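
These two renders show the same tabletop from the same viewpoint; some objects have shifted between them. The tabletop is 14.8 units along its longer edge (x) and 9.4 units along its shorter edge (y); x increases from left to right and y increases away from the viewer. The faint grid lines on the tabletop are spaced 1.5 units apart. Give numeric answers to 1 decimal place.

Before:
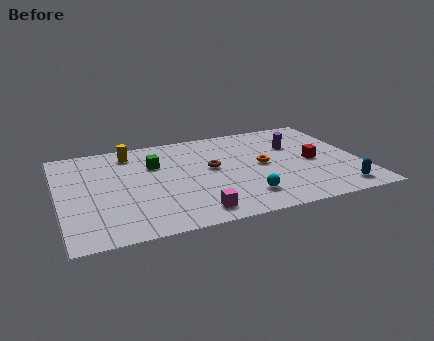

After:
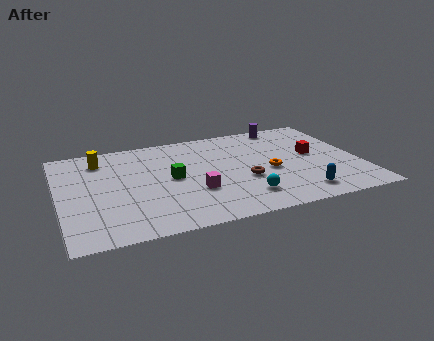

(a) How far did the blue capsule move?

1.9

The blue capsule moved from about (13.4, 1.3) to (11.5, 1.5), a distance of √(1.9² + 0.2²) ≈ 1.9.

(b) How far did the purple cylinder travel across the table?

2.2

From (11.8, 6.3) to (11.6, 8.5), the purple cylinder covered √(0.2² + 2.2²) ≈ 2.2 units.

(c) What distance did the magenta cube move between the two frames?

1.9

The magenta cube moved from about (6.3, 1.3) to (6.5, 3.2), a distance of √(0.2² + 1.9²) ≈ 1.9.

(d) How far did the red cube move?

0.7

The red cube was near (12.5, 4.4) before and (12.6, 5.1) after, so it travelled √(0.1² + 0.7²) ≈ 0.7 units.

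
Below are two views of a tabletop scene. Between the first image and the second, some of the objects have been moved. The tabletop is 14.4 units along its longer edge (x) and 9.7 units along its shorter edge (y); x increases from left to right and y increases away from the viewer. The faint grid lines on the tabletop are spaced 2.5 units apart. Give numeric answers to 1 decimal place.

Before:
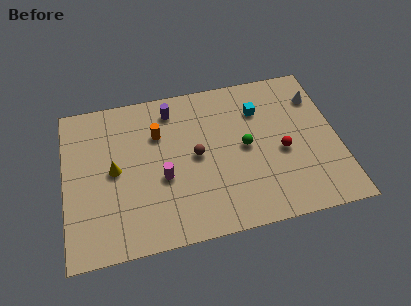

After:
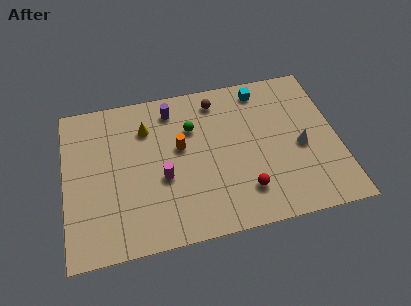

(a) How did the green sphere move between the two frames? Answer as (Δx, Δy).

(-2.7, 1.8)

From the two frames, the green sphere sits at roughly (9.5, 4.9) before and (6.8, 6.7) after.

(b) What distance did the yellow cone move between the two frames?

2.9

From (2.6, 4.9) to (4.4, 7.2), the yellow cone covered √(1.8² + 2.3²) ≈ 2.9 units.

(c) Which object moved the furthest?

the brown sphere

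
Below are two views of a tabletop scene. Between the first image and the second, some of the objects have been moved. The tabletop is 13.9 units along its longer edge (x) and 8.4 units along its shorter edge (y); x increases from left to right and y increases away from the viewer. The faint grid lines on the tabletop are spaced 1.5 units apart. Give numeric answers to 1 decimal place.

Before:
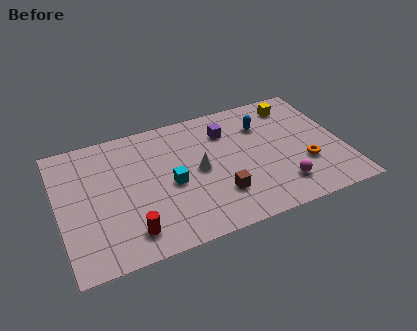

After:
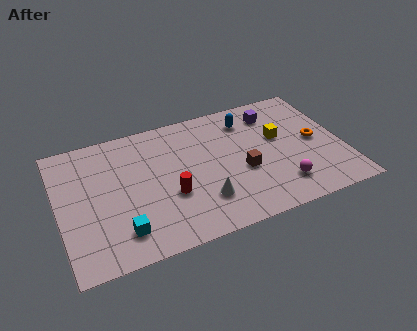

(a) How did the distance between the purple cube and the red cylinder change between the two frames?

-0.5

Before: roughly 7.1 units apart; after: 6.6. That's 0.5 units closer together.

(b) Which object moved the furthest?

the cyan cube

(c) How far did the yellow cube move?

2.2

The yellow cube was near (11.9, 7.0) before and (10.9, 5.0) after, so it travelled √(1.0² + 2.0²) ≈ 2.2 units.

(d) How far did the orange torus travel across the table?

1.6

From (11.9, 2.8) to (12.6, 4.2), the orange torus covered √(0.7² + 1.4²) ≈ 1.6 units.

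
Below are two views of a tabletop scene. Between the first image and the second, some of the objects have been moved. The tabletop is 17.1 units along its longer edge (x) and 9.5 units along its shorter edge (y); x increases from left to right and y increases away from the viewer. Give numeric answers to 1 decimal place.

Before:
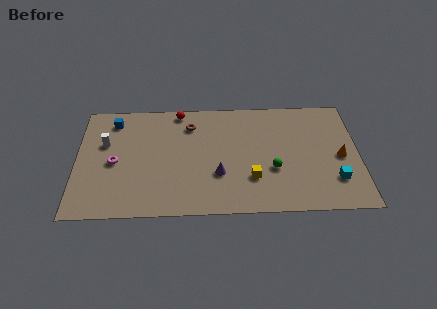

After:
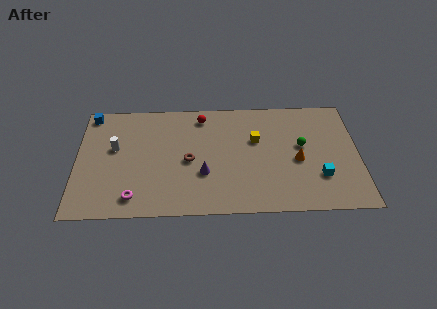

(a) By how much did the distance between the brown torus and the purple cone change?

-3.1

The distance was about 4.5 in the first image and 1.4 in the second, so they moved 3.1 units closer together.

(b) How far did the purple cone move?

0.9

The purple cone moved from about (8.6, 3.2) to (7.7, 3.3), a distance of √(0.9² + 0.1²) ≈ 0.9.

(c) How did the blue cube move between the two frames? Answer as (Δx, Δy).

(-1.4, 0.6)

From the two frames, the blue cube sits at roughly (2.2, 7.9) before and (0.8, 8.5) after.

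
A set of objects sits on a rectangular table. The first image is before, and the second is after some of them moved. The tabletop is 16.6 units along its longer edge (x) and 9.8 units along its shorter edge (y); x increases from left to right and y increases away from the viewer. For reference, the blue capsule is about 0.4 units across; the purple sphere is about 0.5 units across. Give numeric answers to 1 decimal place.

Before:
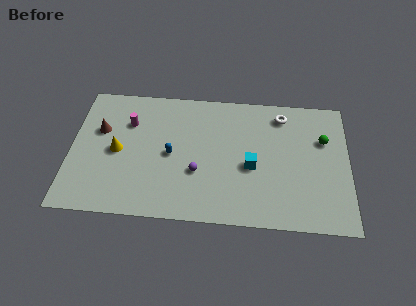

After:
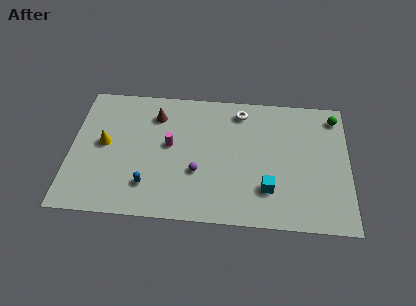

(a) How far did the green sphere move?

1.9

The green sphere was near (15.1, 6.5) before and (15.8, 8.3) after, so it travelled √(0.7² + 1.8²) ≈ 1.9 units.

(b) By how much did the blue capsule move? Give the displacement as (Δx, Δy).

(-1.3, -2.4)

The blue capsule started near (6.0, 4.7) and ended near (4.7, 2.3).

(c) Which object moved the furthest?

the brown cone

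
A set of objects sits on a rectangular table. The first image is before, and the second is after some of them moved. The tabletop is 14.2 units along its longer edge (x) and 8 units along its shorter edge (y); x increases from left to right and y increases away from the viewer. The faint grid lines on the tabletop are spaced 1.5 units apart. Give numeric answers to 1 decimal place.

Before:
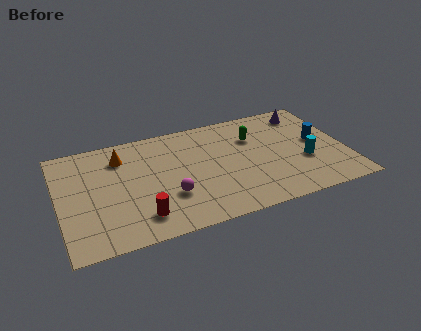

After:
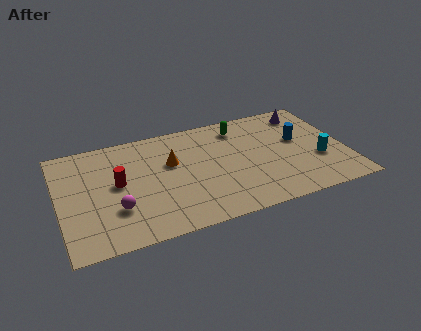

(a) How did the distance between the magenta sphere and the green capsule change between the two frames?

+2.3

The distance was about 5.4 in the first image and 7.7 in the second, so they moved 2.3 units further apart.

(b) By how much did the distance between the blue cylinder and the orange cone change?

-3.5

They were about 9.9 units apart before and 6.4 after — 3.5 units closer together.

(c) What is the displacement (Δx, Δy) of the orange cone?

(2.4, -1.2)

The orange cone started near (3.2, 6.2) and ended near (5.6, 5.0).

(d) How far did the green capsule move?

1.2

The green capsule was near (9.8, 5.6) before and (9.2, 6.6) after, so it travelled √(0.6² + 1.0²) ≈ 1.2 units.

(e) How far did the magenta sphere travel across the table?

2.6

From (5.3, 2.6) to (2.7, 2.5), the magenta sphere covered √(2.6² + 0.1²) ≈ 2.6 units.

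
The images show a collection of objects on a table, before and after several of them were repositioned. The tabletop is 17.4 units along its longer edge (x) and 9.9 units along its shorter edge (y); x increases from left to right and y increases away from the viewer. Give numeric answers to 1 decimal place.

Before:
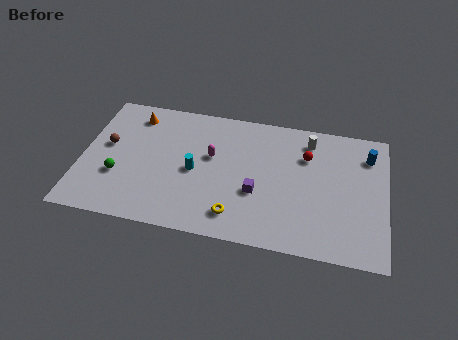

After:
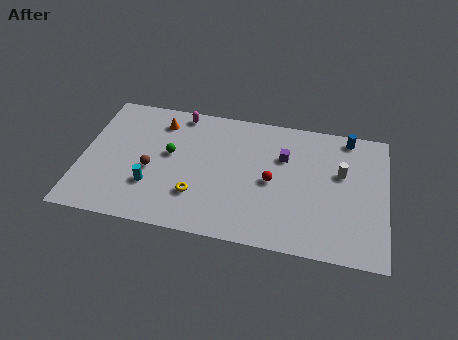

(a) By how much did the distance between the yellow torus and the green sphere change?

-3.7

The distance was about 7.0 in the first image and 3.3 in the second, so they moved 3.7 units closer together.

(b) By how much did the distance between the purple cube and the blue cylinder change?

-3.2

They were about 7.4 units apart before and 4.2 after — 3.2 units closer together.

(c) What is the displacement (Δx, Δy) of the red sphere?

(-1.9, -2.3)

The red sphere was at about (12.8, 7.0) and moved to about (10.9, 4.7).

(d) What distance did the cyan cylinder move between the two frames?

2.9

From (6.5, 4.6) to (4.1, 3.0), the cyan cylinder covered √(2.4² + 1.6²) ≈ 2.9 units.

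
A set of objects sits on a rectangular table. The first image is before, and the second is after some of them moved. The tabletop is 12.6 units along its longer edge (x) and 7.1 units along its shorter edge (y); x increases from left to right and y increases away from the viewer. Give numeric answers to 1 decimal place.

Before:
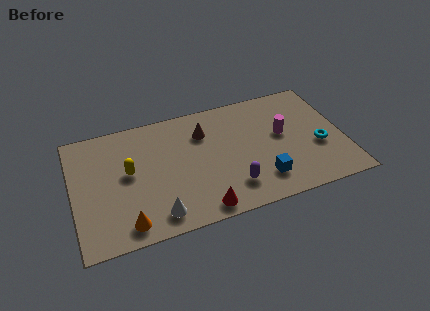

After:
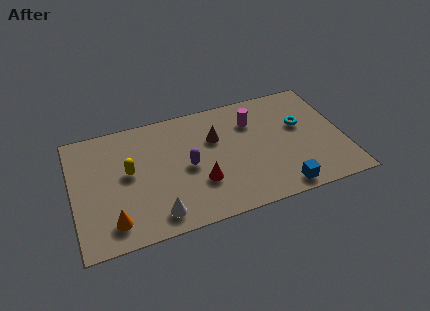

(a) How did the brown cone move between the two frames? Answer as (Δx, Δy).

(0.5, -0.5)

The brown cone was at about (6.2, 5.2) and moved to about (6.7, 4.7).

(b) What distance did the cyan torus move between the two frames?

1.7

The cyan torus moved from about (11.4, 2.8) to (10.7, 4.3), a distance of √(0.7² + 1.5²) ≈ 1.7.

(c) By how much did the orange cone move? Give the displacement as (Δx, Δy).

(-0.6, 0.3)

From the two frames, the orange cone sits at roughly (2.3, 1.0) before and (1.7, 1.3) after.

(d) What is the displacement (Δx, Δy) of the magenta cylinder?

(-1.3, 1.2)

The magenta cylinder was at about (9.8, 4.0) and moved to about (8.5, 5.2).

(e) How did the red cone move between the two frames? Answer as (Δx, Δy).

(0.1, 1.5)

From the two frames, the red cone sits at roughly (5.7, 0.8) before and (5.8, 2.3) after.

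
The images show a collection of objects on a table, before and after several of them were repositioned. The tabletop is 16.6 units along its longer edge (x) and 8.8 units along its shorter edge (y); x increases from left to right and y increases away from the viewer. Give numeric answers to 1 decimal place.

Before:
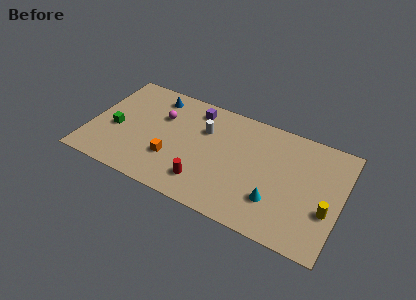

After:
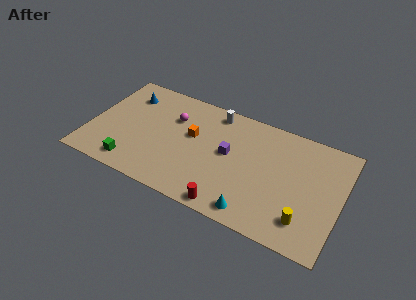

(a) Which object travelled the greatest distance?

the purple cube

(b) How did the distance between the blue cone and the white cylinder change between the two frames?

+2.1

The distance was about 3.8 in the first image and 5.9 in the second, so they moved 2.1 units further apart.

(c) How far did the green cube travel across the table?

2.8

The green cube moved from about (1.7, 3.7) to (3.2, 1.3), a distance of √(1.5² + 2.4²) ≈ 2.8.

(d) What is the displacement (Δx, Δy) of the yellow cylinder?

(-1.3, -1.3)

The yellow cylinder was at about (15.8, 3.2) and moved to about (14.5, 1.9).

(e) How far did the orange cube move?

2.6

From (5.6, 2.8) to (6.7, 5.2), the orange cube covered √(1.1² + 2.4²) ≈ 2.6 units.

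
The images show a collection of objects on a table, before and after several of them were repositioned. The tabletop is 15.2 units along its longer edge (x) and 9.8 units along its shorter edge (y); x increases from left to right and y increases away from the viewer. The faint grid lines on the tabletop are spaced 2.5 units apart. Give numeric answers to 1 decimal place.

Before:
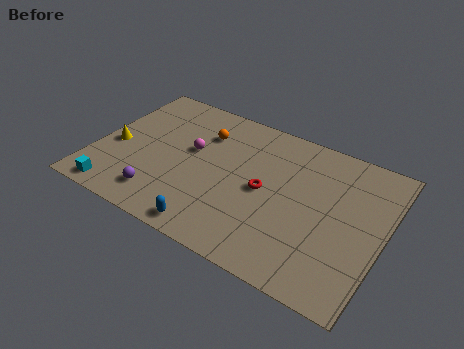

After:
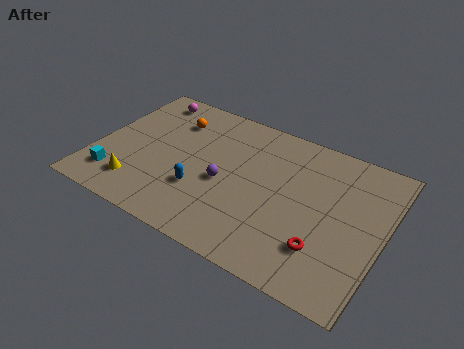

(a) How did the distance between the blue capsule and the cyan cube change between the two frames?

-0.6

The distance was about 5.2 in the first image and 4.6 in the second, so they moved 0.6 units closer together.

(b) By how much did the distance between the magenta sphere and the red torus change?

+7.8

Before: roughly 4.2 units apart; after: 12.0. That's 7.8 units further apart.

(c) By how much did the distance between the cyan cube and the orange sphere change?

-1.4

They were about 7.2 units apart before and 5.8 after — 1.4 units closer together.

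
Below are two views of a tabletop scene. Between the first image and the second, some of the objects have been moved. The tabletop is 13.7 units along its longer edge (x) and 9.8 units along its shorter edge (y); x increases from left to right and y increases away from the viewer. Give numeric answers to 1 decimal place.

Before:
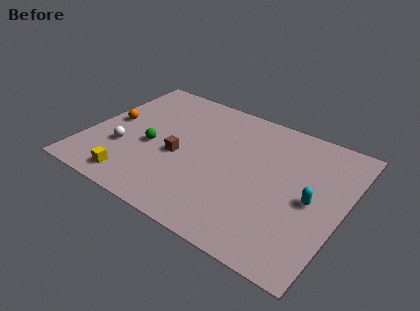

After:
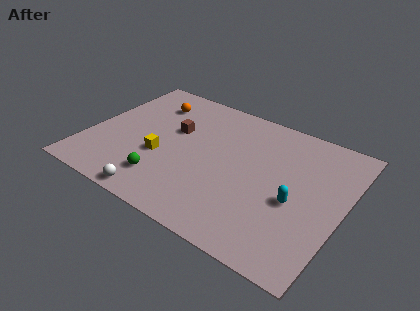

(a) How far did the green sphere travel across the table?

2.4

The green sphere moved from about (3.5, 4.2) to (4.6, 2.1), a distance of √(1.1² + 2.1²) ≈ 2.4.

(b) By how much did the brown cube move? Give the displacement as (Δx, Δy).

(-0.6, 1.8)

The brown cube started near (5.0, 4.2) and ended near (4.4, 6.0).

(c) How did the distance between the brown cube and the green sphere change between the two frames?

+2.4

Before: roughly 1.5 units apart; after: 3.9. That's 2.4 units further apart.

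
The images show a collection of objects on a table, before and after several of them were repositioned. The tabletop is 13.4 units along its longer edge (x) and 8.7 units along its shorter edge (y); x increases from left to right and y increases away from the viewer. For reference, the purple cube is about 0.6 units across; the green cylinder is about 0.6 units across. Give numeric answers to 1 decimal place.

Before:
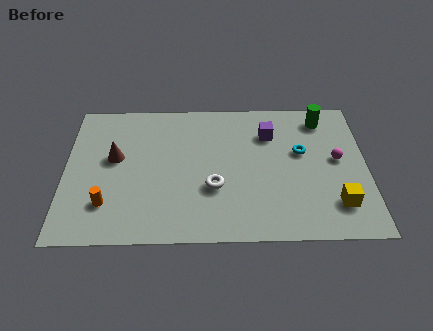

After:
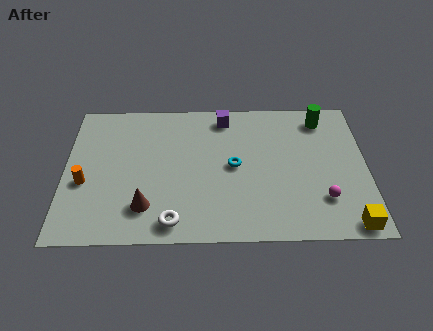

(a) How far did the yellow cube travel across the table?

1.3

From (12.0, 2.0) to (12.5, 0.8), the yellow cube covered √(0.5² + 1.2²) ≈ 1.3 units.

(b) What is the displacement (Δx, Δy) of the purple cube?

(-2.0, 1.1)

From the two frames, the purple cube sits at roughly (9.1, 6.4) before and (7.1, 7.5) after.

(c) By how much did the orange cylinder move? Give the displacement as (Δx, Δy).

(-1.0, 1.3)

The orange cylinder was at about (1.9, 2.2) and moved to about (0.9, 3.5).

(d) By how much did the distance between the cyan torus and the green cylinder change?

+2.6

They were about 2.3 units apart before and 4.9 after — 2.6 units further apart.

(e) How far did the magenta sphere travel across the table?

2.5

The magenta sphere was near (12.1, 4.7) before and (11.4, 2.3) after, so it travelled √(0.7² + 2.4²) ≈ 2.5 units.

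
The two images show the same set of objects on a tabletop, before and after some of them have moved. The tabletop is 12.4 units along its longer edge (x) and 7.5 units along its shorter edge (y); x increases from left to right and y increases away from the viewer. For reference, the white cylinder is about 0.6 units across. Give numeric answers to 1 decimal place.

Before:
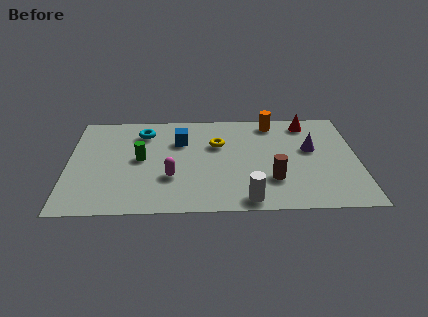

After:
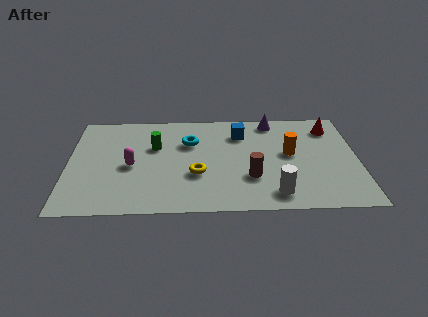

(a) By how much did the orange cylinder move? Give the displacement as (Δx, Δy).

(0.7, -2.4)

The orange cylinder was at about (8.8, 6.5) and moved to about (9.5, 4.1).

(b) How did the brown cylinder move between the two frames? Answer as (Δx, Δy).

(-0.9, 0.2)

The brown cylinder was at about (8.7, 2.2) and moved to about (7.8, 2.4).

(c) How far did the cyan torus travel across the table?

2.2

The cyan torus moved from about (3.2, 5.9) to (5.2, 5.1), a distance of √(2.0² + 0.8²) ≈ 2.2.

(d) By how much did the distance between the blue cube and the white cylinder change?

-0.5

The distance was about 5.2 in the first image and 4.7 in the second, so they moved 0.5 units closer together.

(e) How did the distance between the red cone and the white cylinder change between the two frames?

-0.8

They were about 6.2 units apart before and 5.4 after — 0.8 units closer together.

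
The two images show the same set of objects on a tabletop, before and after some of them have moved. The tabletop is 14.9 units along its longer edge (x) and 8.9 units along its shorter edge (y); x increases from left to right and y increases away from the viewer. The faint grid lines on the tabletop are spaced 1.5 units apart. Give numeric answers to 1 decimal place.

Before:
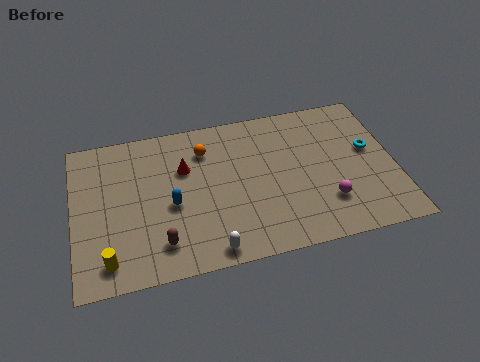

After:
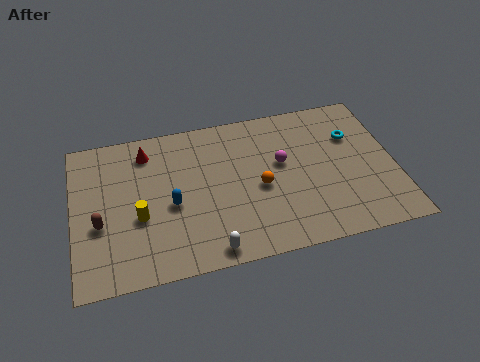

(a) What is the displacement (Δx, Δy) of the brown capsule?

(-2.7, 1.7)

The brown capsule started near (3.9, 1.8) and ended near (1.2, 3.5).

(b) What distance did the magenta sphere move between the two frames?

3.4

The magenta sphere was near (11.6, 2.4) before and (9.7, 5.2) after, so it travelled √(1.9² + 2.8²) ≈ 3.4 units.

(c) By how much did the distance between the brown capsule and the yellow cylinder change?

-0.6

Before: roughly 2.4 units apart; after: 1.8. That's 0.6 units closer together.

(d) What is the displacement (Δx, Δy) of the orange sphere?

(2.4, -2.8)

The orange sphere started near (6.2, 6.8) and ended near (8.6, 4.0).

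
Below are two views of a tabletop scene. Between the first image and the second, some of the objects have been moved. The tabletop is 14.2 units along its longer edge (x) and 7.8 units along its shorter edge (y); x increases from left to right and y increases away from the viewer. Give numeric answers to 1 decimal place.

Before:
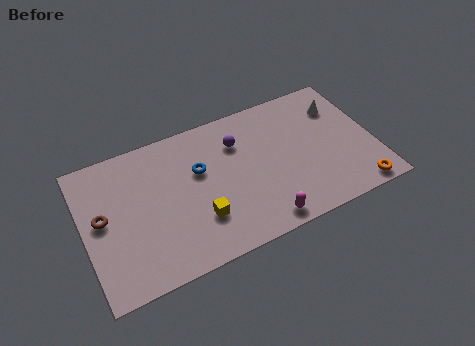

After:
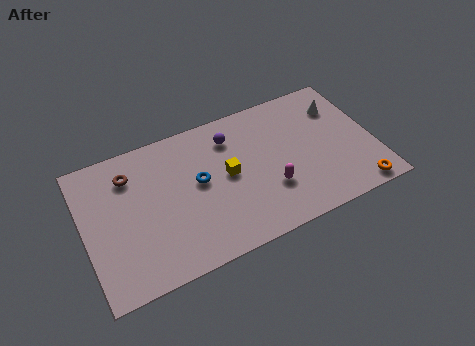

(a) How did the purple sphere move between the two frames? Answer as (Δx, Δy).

(-0.3, 0.4)

The purple sphere was at about (7.7, 5.7) and moved to about (7.4, 6.1).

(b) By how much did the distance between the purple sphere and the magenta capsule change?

-0.9

They were about 4.8 units apart before and 3.9 after — 0.9 units closer together.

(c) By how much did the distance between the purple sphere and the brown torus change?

-2.0

Before: roughly 7.0 units apart; after: 5.0. That's 2.0 units closer together.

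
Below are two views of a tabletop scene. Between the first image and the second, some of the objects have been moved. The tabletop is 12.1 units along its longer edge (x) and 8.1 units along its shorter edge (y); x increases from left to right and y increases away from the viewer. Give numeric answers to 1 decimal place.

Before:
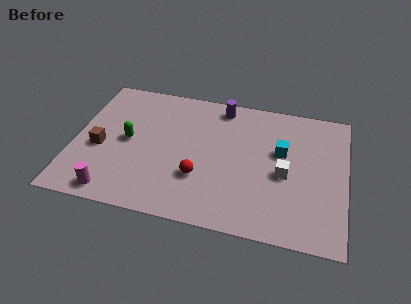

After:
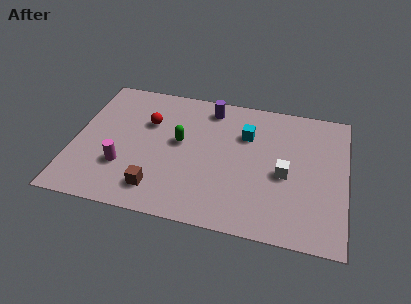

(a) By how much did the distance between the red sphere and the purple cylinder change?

-1.5

Before: roughly 4.6 units apart; after: 3.1. That's 1.5 units closer together.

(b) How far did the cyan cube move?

1.7

From (9.2, 4.9) to (7.6, 5.6), the cyan cube covered √(1.6² + 0.7²) ≈ 1.7 units.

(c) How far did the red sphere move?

3.8

The red sphere moved from about (5.7, 2.6) to (3.2, 5.4), a distance of √(2.5² + 2.8²) ≈ 3.8.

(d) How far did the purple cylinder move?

0.5

The purple cylinder moved from about (6.4, 7.1) to (5.9, 6.9), a distance of √(0.5² + 0.2²) ≈ 0.5.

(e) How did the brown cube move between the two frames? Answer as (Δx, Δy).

(2.7, -1.9)

The brown cube was at about (1.2, 3.4) and moved to about (3.9, 1.5).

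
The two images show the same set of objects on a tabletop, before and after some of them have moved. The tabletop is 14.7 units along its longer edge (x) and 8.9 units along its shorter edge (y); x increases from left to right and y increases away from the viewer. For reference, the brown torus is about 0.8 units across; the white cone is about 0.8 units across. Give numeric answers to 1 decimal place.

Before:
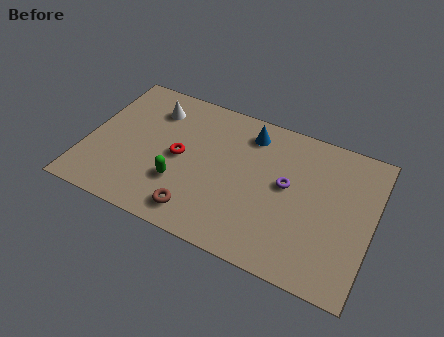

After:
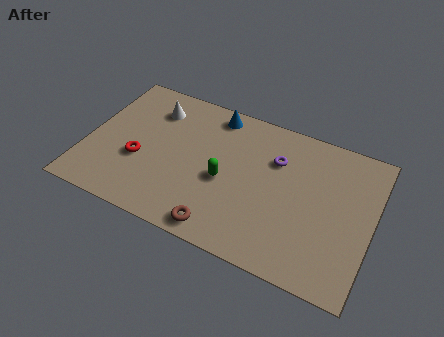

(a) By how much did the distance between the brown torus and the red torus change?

+1.9

They were about 3.3 units apart before and 5.2 after — 1.9 units further apart.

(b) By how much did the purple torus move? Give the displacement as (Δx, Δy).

(-0.7, 1.3)

The purple torus started near (10.3, 4.9) and ended near (9.6, 6.2).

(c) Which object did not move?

the white cone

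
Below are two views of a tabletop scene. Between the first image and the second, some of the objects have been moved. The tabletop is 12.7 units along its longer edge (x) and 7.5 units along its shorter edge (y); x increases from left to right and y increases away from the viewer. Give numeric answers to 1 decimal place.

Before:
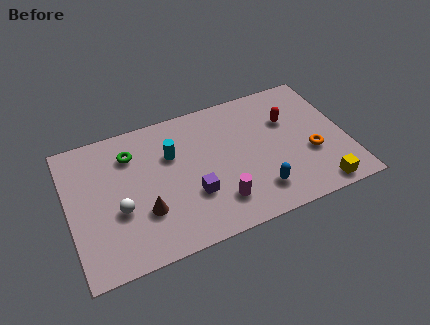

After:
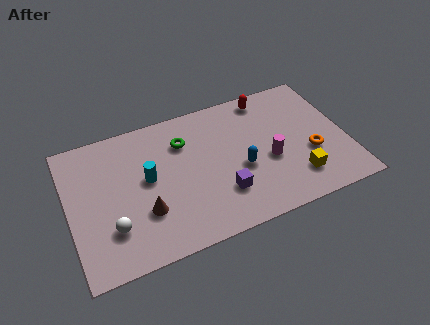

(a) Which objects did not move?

the orange torus and the brown cone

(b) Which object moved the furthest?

the magenta cylinder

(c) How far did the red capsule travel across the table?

1.8

The red capsule was near (10.2, 5.0) before and (9.4, 6.6) after, so it travelled √(0.8² + 1.6²) ≈ 1.8 units.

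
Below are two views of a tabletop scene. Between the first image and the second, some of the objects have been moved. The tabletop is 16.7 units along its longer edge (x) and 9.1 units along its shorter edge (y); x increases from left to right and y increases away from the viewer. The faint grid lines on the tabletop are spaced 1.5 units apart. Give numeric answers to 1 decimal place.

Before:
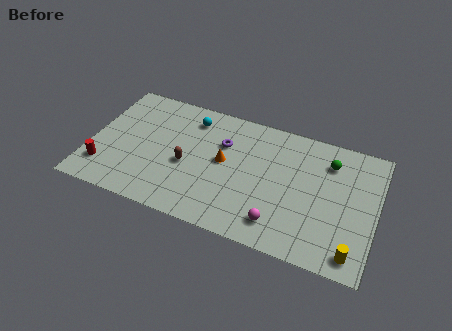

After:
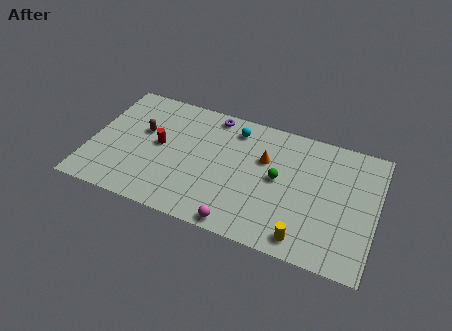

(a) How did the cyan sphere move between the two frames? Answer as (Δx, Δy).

(2.6, 0.1)

The cyan sphere started near (5.6, 7.4) and ended near (8.2, 7.5).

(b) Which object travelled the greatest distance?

the red cylinder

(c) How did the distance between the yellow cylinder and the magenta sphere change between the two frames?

-0.6

The distance was about 4.3 in the first image and 3.7 in the second, so they moved 0.6 units closer together.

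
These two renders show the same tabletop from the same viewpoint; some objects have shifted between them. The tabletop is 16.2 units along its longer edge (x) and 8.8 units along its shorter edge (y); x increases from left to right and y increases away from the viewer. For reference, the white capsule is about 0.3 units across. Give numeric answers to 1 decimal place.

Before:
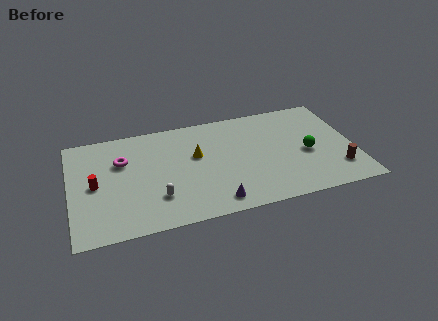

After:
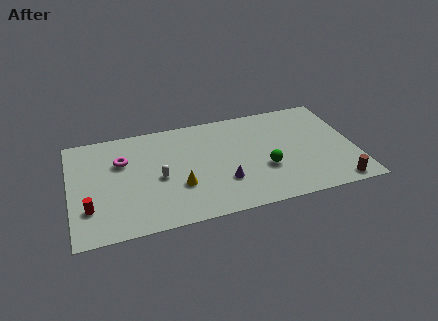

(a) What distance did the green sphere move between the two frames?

2.6

From (13.5, 3.9) to (11.0, 3.2), the green sphere covered √(2.5² + 0.7²) ≈ 2.6 units.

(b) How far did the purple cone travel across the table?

1.6

From (8.0, 1.2) to (8.6, 2.7), the purple cone covered √(0.6² + 1.5²) ≈ 1.6 units.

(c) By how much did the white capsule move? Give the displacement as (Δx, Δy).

(0.2, 1.6)

From the two frames, the white capsule sits at roughly (4.8, 2.4) before and (5.0, 4.0) after.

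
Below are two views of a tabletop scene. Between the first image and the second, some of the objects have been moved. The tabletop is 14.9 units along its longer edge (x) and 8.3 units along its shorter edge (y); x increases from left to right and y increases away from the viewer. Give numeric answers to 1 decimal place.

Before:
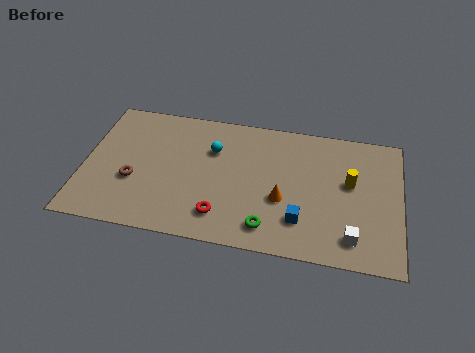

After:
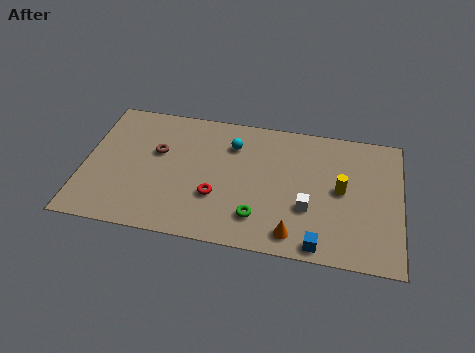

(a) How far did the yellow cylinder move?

0.6

The yellow cylinder moved from about (12.5, 4.8) to (12.1, 4.3), a distance of √(0.4² + 0.5²) ≈ 0.6.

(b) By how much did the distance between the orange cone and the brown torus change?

+0.7

Before: roughly 7.0 units apart; after: 7.7. That's 0.7 units further apart.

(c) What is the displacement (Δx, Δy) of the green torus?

(-0.5, 0.5)

From the two frames, the green torus sits at roughly (8.8, 1.4) before and (8.3, 1.9) after.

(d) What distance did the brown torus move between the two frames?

2.2

From (2.4, 3.1) to (3.4, 5.1), the brown torus covered √(1.0² + 2.0²) ≈ 2.2 units.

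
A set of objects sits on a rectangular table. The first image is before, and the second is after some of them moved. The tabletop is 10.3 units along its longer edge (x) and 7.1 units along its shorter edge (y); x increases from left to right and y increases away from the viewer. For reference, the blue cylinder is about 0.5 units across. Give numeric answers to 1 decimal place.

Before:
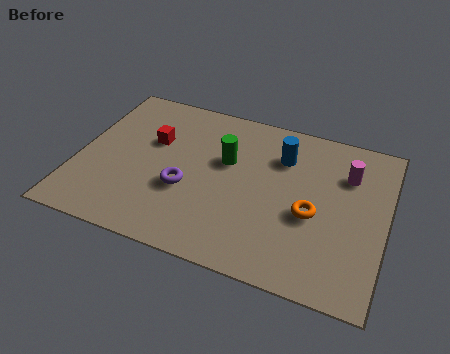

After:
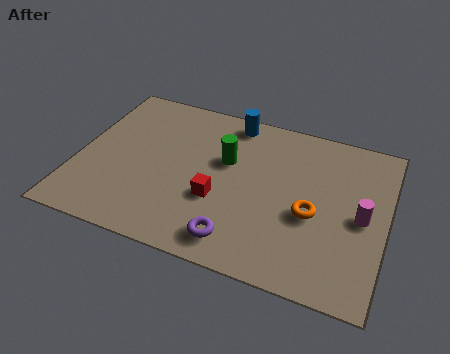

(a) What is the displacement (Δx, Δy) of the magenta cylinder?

(0.6, -1.7)

The magenta cylinder started near (8.9, 5.1) and ended near (9.5, 3.4).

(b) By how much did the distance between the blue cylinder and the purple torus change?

+1.3

Before: roughly 3.9 units apart; after: 5.2. That's 1.3 units further apart.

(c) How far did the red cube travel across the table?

3.1

From (2.4, 4.5) to (4.8, 2.6), the red cube covered √(2.4² + 1.9²) ≈ 3.1 units.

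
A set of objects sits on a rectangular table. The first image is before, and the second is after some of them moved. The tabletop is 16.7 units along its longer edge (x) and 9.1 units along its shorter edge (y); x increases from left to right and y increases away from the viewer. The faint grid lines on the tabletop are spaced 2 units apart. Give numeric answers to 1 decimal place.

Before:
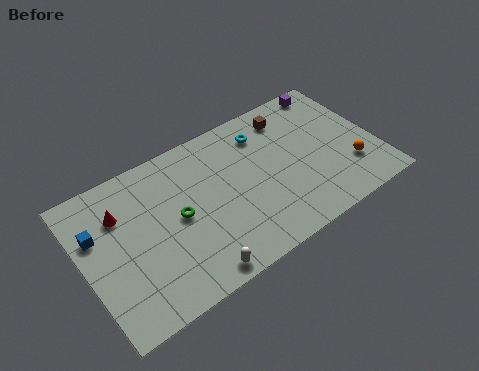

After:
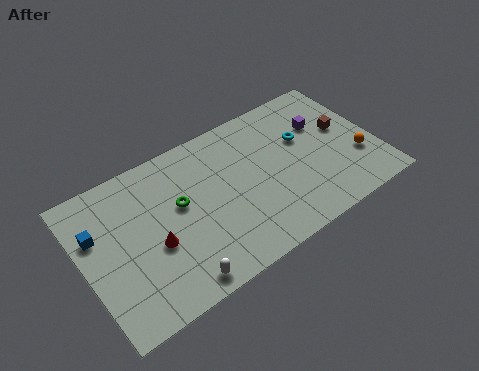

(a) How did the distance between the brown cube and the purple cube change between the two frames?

-1.4

They were about 2.8 units apart before and 1.4 after — 1.4 units closer together.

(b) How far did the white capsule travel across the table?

1.0

From (5.6, 0.9) to (4.6, 1.0), the white capsule covered √(1.0² + 0.1²) ≈ 1.0 units.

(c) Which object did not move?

the blue cube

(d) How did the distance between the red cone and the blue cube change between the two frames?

+2.2

The distance was about 1.5 in the first image and 3.7 in the second, so they moved 2.2 units further apart.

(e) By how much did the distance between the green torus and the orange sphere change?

+0.4

Before: roughly 9.9 units apart; after: 10.3. That's 0.4 units further apart.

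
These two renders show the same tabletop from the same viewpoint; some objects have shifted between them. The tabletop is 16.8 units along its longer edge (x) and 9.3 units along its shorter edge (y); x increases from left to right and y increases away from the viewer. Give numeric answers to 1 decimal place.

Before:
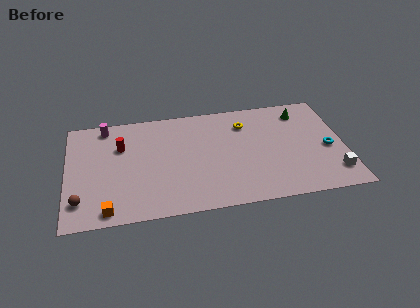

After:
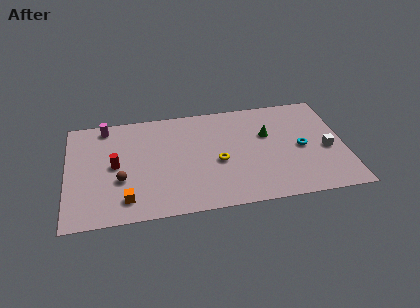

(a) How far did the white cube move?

2.1

From (16.0, 1.9) to (15.7, 4.0), the white cube covered √(0.3² + 2.1²) ≈ 2.1 units.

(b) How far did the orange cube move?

1.3

From (2.4, 1.0) to (3.5, 1.7), the orange cube covered √(1.1² + 0.7²) ≈ 1.3 units.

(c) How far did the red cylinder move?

1.6

From (3.3, 6.3) to (2.9, 4.7), the red cylinder covered √(0.4² + 1.6²) ≈ 1.6 units.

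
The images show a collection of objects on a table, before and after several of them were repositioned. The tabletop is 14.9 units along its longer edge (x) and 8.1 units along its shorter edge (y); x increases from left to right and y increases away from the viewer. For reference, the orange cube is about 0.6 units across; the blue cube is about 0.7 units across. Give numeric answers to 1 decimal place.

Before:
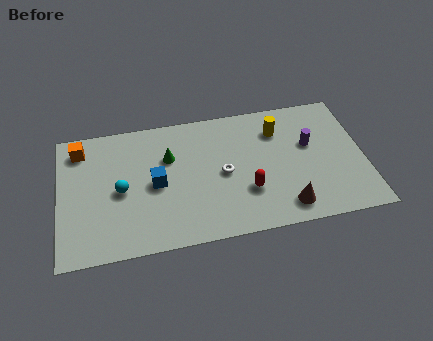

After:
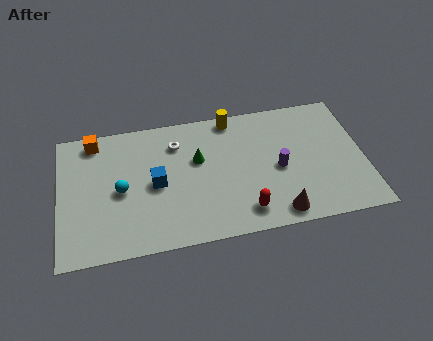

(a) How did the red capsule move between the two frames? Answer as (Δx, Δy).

(-0.2, -1.2)

The red capsule was at about (9.1, 2.6) and moved to about (8.9, 1.4).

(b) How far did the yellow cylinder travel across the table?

2.5

From (10.8, 6.1) to (8.6, 7.3), the yellow cylinder covered √(2.2² + 1.2²) ≈ 2.5 units.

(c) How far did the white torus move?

3.2

The white torus was near (8.0, 3.9) before and (5.8, 6.2) after, so it travelled √(2.2² + 2.3²) ≈ 3.2 units.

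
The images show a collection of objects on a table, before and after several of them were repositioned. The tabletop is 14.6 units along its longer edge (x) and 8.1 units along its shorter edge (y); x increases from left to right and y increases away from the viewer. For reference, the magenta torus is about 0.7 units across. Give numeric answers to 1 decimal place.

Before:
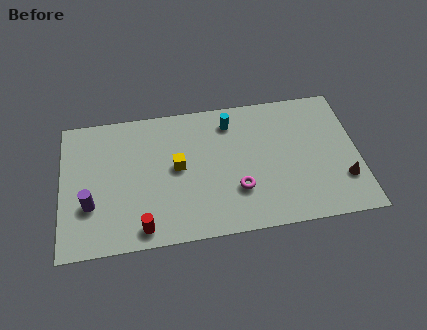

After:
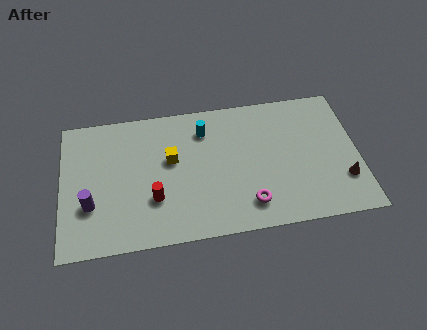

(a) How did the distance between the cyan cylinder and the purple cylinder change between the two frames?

-1.3

The distance was about 8.0 in the first image and 6.7 in the second, so they moved 1.3 units closer together.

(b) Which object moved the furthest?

the red cylinder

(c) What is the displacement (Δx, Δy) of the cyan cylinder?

(-1.3, -0.3)

The cyan cylinder started near (8.4, 6.6) and ended near (7.1, 6.3).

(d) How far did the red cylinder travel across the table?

1.7

From (3.9, 1.0) to (4.5, 2.6), the red cylinder covered √(0.6² + 1.6²) ≈ 1.7 units.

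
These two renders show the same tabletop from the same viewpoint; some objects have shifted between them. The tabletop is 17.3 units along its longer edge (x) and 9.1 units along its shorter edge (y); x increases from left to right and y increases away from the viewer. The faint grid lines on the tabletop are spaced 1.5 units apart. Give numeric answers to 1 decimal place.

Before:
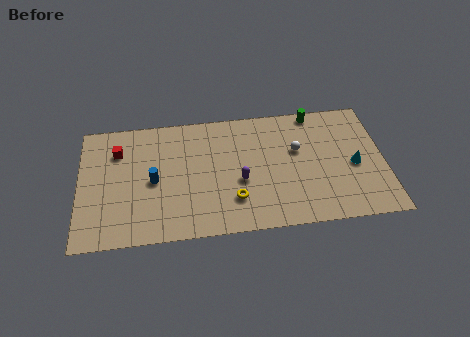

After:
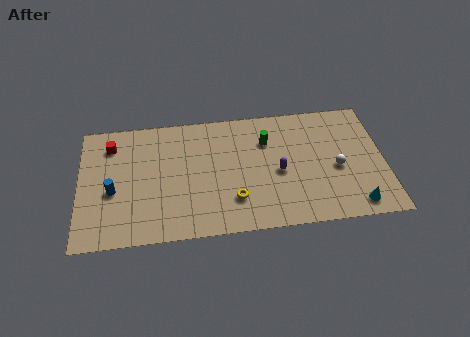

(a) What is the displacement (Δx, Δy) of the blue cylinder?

(-2.3, -0.5)

The blue cylinder started near (4.2, 4.3) and ended near (1.9, 3.8).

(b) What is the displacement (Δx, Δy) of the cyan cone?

(-0.1, -2.9)

The cyan cone was at about (15.6, 4.1) and moved to about (15.5, 1.2).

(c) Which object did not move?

the yellow torus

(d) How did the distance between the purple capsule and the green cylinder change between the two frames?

-3.9

The distance was about 6.4 in the first image and 2.5 in the second, so they moved 3.9 units closer together.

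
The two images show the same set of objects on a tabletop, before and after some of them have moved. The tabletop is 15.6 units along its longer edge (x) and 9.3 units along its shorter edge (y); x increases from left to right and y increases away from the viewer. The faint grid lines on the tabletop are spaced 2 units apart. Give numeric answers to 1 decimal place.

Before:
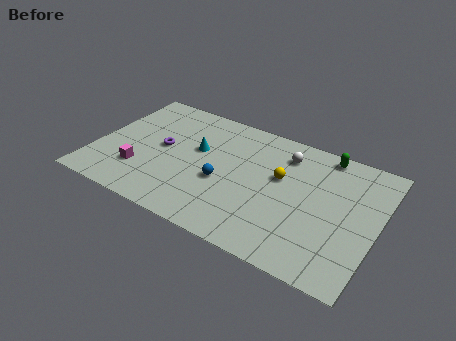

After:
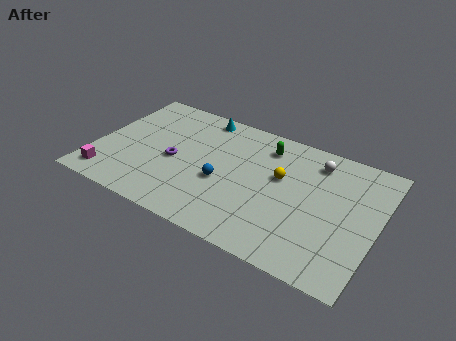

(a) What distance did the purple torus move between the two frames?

1.1

The purple torus moved from about (3.6, 4.9) to (4.4, 4.2), a distance of √(0.8² + 0.7²) ≈ 1.1.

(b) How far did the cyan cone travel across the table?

2.7

The cyan cone moved from about (5.5, 5.6) to (5.3, 8.3), a distance of √(0.2² + 2.7²) ≈ 2.7.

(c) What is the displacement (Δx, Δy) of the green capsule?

(-3.2, -0.9)

From the two frames, the green capsule sits at roughly (12.3, 8.4) before and (9.1, 7.5) after.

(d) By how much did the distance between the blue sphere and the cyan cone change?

+2.4

Before: roughly 2.5 units apart; after: 4.9. That's 2.4 units further apart.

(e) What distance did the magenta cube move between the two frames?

2.0

The magenta cube moved from about (2.7, 2.6) to (1.1, 1.4), a distance of √(1.6² + 1.2²) ≈ 2.0.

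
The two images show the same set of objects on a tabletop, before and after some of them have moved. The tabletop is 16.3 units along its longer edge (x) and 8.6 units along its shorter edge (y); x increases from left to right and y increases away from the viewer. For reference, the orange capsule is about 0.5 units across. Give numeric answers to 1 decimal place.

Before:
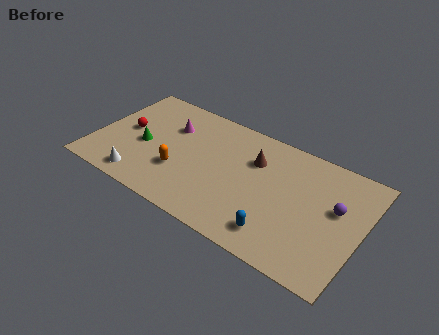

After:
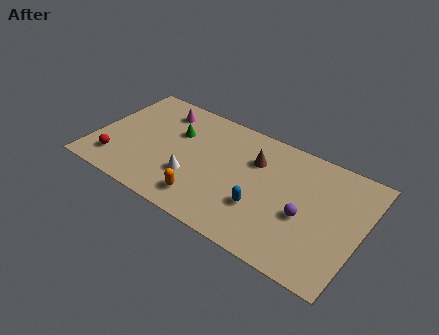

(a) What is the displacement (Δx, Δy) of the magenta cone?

(-0.8, 1.0)

From the two frames, the magenta cone sits at roughly (4.3, 6.0) before and (3.5, 7.0) after.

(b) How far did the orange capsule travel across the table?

2.2

The orange capsule moved from about (5.4, 2.9) to (7.2, 1.6), a distance of √(1.8² + 1.3²) ≈ 2.2.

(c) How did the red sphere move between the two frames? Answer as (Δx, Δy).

(-0.2, -2.7)

The red sphere started near (1.8, 4.5) and ended near (1.6, 1.8).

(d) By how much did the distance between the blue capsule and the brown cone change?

-1.6

They were about 4.9 units apart before and 3.3 after — 1.6 units closer together.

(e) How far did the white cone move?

3.3

From (3.3, 1.2) to (6.2, 2.8), the white cone covered √(2.9² + 1.6²) ≈ 3.3 units.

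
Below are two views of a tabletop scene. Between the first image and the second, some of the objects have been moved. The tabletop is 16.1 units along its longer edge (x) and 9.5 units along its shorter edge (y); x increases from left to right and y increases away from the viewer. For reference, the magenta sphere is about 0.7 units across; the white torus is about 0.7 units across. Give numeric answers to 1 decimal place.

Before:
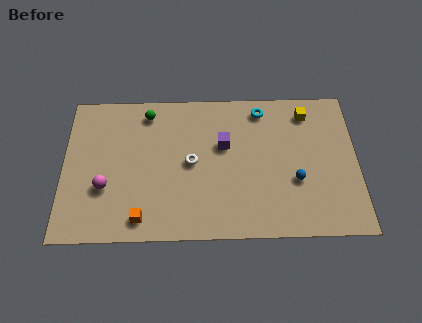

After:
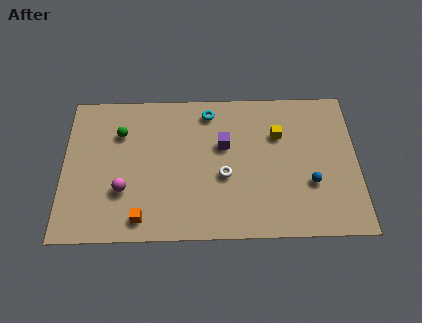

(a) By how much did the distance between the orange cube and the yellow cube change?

-2.1

Before: roughly 11.2 units apart; after: 9.1. That's 2.1 units closer together.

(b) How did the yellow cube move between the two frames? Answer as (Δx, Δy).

(-1.6, -1.4)

The yellow cube was at about (13.4, 7.9) and moved to about (11.8, 6.5).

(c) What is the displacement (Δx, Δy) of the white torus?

(1.8, -0.9)

From the two frames, the white torus sits at roughly (7.0, 4.8) before and (8.8, 3.9) after.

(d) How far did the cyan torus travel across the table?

2.9

The cyan torus was near (10.9, 8.2) before and (8.0, 8.1) after, so it travelled √(2.9² + 0.1²) ≈ 2.9 units.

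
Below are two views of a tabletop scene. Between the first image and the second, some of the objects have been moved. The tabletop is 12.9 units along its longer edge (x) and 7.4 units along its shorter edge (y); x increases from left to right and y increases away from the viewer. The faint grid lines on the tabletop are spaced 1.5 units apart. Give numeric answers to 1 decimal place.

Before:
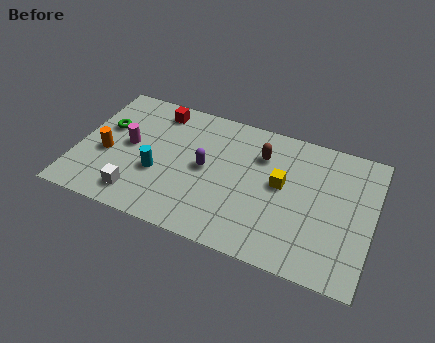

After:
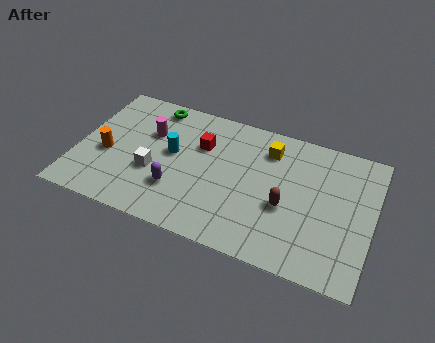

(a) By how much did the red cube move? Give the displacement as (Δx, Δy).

(2.1, -1.3)

The red cube started near (3.2, 6.3) and ended near (5.3, 5.0).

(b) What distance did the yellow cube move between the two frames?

1.8

The yellow cube moved from about (8.9, 4.1) to (8.2, 5.8), a distance of √(0.7² + 1.7²) ≈ 1.8.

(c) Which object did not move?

the orange cylinder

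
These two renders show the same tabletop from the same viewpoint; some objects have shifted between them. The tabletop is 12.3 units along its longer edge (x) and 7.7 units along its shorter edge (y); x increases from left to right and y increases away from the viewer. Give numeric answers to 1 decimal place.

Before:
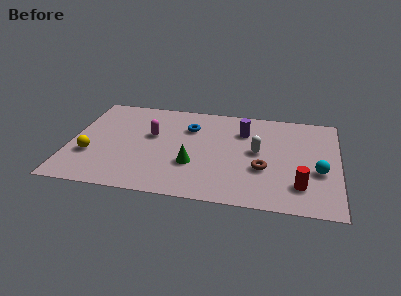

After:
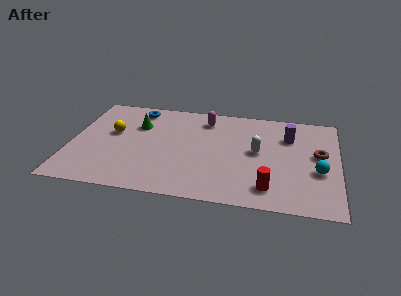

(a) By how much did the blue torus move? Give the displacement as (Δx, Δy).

(-2.5, 1.1)

The blue torus was at about (5.4, 5.5) and moved to about (2.9, 6.6).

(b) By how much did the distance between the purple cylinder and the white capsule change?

+0.3

Before: roughly 1.7 units apart; after: 2.0. That's 0.3 units further apart.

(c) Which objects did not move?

the white capsule and the cyan sphere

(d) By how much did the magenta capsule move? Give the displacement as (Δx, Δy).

(2.4, 1.7)

The magenta capsule started near (3.7, 4.6) and ended near (6.1, 6.3).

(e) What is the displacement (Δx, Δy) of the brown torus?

(2.5, 1.5)

The brown torus was at about (8.9, 2.8) and moved to about (11.4, 4.3).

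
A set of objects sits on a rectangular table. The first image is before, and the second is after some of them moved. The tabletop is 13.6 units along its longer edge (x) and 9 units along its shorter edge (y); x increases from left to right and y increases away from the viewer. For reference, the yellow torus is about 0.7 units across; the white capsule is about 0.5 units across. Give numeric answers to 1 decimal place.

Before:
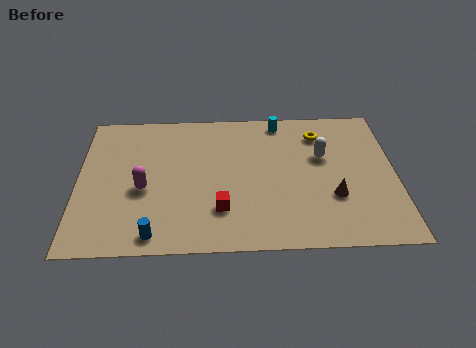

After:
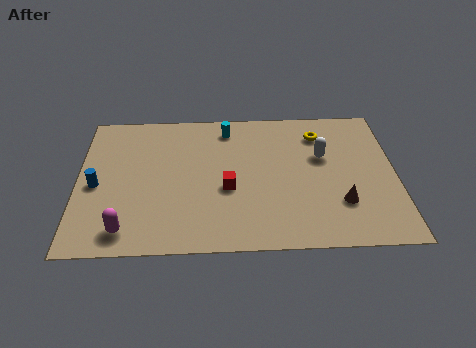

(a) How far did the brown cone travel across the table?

0.5

From (10.9, 3.0) to (11.2, 2.6), the brown cone covered √(0.3² + 0.4²) ≈ 0.5 units.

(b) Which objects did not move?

the yellow torus and the white capsule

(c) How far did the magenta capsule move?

2.6

The magenta capsule moved from about (2.8, 3.8) to (2.1, 1.3), a distance of √(0.7² + 2.5²) ≈ 2.6.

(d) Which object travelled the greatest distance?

the blue cylinder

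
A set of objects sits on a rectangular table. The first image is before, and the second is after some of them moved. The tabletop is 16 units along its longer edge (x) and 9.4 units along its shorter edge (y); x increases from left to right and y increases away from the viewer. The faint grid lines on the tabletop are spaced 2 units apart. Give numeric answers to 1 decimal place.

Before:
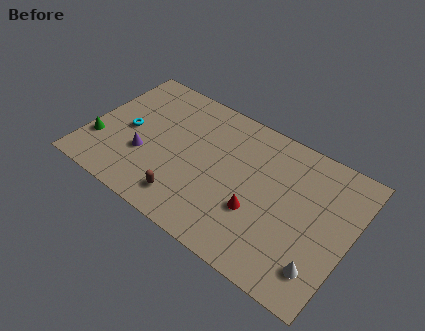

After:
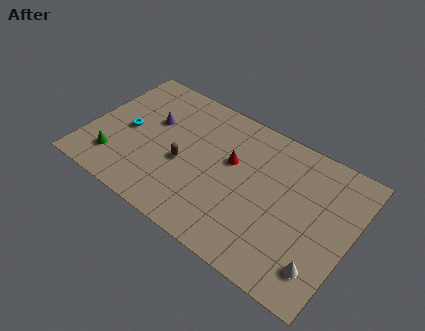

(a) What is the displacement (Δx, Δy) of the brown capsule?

(-0.6, 2.3)

The brown capsule started near (6.5, 1.7) and ended near (5.9, 4.0).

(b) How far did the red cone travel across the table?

3.1

From (10.6, 3.3) to (8.6, 5.7), the red cone covered √(2.0² + 2.4²) ≈ 3.1 units.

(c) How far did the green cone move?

1.4

The green cone moved from about (0.8, 2.8) to (2.0, 2.1), a distance of √(1.2² + 0.7²) ≈ 1.4.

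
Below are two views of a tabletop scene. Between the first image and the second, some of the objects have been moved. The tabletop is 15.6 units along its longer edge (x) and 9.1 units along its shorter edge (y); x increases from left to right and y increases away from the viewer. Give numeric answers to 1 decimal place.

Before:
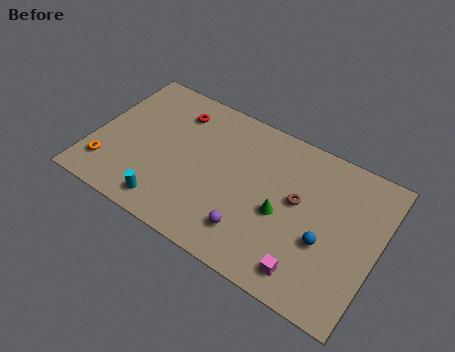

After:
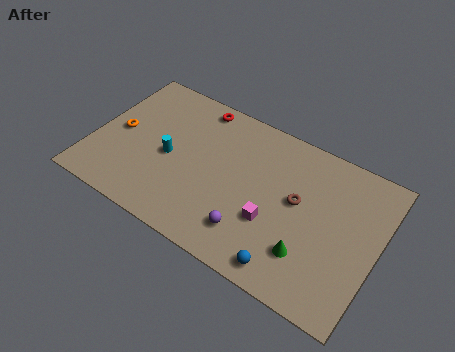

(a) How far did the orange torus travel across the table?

2.5

The orange torus was near (1.1, 2.0) before and (1.3, 4.5) after, so it travelled √(0.2² + 2.5²) ≈ 2.5 units.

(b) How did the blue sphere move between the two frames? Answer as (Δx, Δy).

(-1.6, -2.4)

From the two frames, the blue sphere sits at roughly (12.9, 3.5) before and (11.3, 1.1) after.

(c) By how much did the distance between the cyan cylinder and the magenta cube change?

-1.7

The distance was about 7.7 in the first image and 6.0 in the second, so they moved 1.7 units closer together.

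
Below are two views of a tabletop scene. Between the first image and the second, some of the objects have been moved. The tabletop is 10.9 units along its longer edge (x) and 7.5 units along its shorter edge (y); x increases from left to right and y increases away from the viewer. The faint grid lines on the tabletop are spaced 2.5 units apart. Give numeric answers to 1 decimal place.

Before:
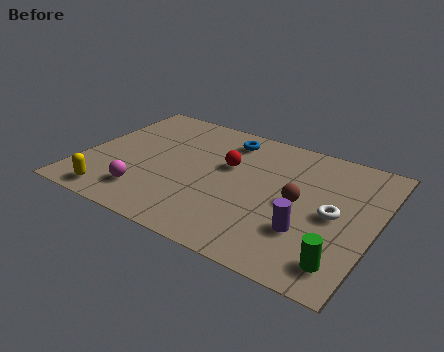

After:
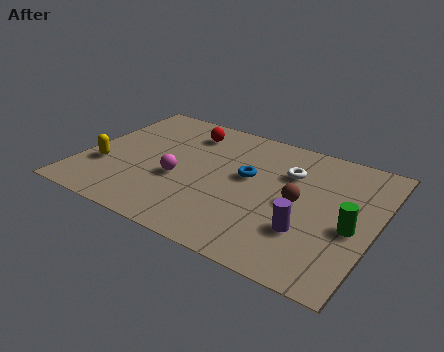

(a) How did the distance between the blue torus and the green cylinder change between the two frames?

-2.9

The distance was about 7.0 in the first image and 4.1 in the second, so they moved 2.9 units closer together.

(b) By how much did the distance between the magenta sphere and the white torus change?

-2.6

The distance was about 7.0 in the first image and 4.4 in the second, so they moved 2.6 units closer together.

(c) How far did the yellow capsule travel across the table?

1.7

The yellow capsule moved from about (1.6, 0.9) to (0.9, 2.5), a distance of √(0.7² + 1.6²) ≈ 1.7.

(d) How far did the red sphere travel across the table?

2.3

From (5.3, 4.6) to (3.5, 6.0), the red sphere covered √(1.8² + 1.4²) ≈ 2.3 units.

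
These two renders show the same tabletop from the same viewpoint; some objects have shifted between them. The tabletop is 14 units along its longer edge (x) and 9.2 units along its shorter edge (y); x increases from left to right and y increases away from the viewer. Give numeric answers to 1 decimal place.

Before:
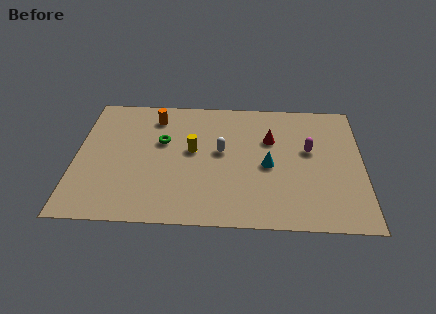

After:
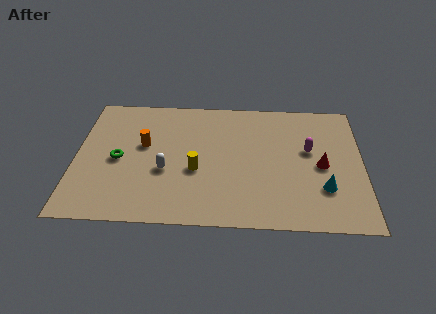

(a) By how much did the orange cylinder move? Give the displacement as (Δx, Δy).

(-0.5, -2.1)

The orange cylinder started near (3.8, 7.5) and ended near (3.3, 5.4).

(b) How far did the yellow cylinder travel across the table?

1.4

The yellow cylinder moved from about (5.7, 5.1) to (5.9, 3.7), a distance of √(0.2² + 1.4²) ≈ 1.4.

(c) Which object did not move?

the magenta capsule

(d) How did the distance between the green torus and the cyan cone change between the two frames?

+4.7

The distance was about 5.4 in the first image and 10.1 in the second, so they moved 4.7 units further apart.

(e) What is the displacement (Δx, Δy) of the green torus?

(-2.1, -1.4)

The green torus was at about (4.2, 5.7) and moved to about (2.1, 4.3).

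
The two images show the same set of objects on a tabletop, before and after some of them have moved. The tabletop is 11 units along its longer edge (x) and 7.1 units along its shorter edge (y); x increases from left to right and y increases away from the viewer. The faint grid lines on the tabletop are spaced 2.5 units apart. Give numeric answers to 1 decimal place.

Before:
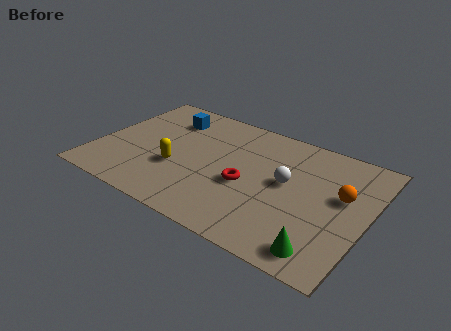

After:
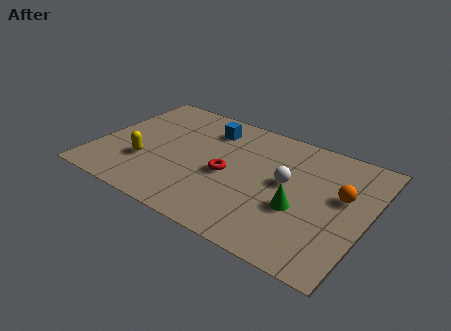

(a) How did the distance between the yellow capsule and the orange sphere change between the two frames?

+1.3

The distance was about 6.7 in the first image and 8.0 in the second, so they moved 1.3 units further apart.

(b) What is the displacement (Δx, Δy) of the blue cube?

(1.7, 0.1)

The blue cube was at about (2.5, 5.5) and moved to about (4.2, 5.6).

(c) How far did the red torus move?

0.8

The red torus moved from about (6.2, 3.0) to (5.4, 3.2), a distance of √(0.8² + 0.2²) ≈ 0.8.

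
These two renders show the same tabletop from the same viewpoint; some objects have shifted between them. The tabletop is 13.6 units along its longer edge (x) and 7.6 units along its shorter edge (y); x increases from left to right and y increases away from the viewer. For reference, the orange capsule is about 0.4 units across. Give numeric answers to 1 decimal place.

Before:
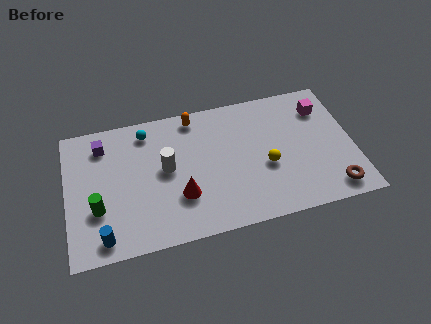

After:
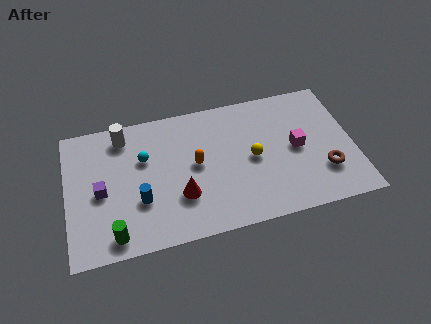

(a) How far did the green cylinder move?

1.7

From (1.4, 2.6) to (2.1, 1.0), the green cylinder covered √(0.7² + 1.6²) ≈ 1.7 units.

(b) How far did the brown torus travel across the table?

1.1

From (12.4, 1.1) to (12.1, 2.2), the brown torus covered √(0.3² + 1.1²) ≈ 1.1 units.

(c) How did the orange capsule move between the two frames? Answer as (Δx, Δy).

(-0.1, -2.7)

The orange capsule started near (6.2, 6.7) and ended near (6.1, 4.0).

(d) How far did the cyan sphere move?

1.5

From (3.9, 6.4) to (3.7, 4.9), the cyan sphere covered √(0.2² + 1.5²) ≈ 1.5 units.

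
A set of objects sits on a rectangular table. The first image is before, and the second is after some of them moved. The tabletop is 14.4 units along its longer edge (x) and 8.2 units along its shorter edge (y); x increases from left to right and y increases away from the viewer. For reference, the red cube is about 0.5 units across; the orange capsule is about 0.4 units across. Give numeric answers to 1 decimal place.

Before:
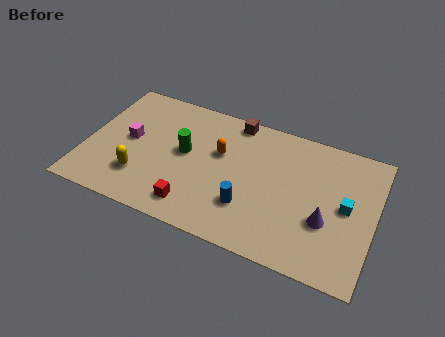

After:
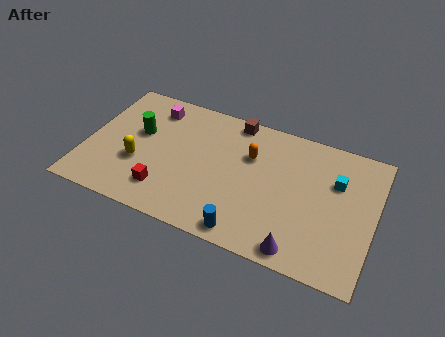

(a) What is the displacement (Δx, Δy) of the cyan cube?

(-0.6, 1.3)

The cyan cube started near (13.0, 4.2) and ended near (12.4, 5.5).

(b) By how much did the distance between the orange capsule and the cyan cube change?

-2.2

They were about 6.5 units apart before and 4.3 after — 2.2 units closer together.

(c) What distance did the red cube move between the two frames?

1.6

The red cube was near (5.7, 1.4) before and (4.2, 1.8) after, so it travelled √(1.5² + 0.4²) ≈ 1.6 units.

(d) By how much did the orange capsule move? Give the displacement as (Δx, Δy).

(1.5, 0.4)

The orange capsule started near (6.6, 5.1) and ended near (8.1, 5.5).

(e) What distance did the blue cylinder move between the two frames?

1.5

The blue cylinder moved from about (8.3, 2.4) to (8.4, 0.9), a distance of √(0.1² + 1.5²) ≈ 1.5.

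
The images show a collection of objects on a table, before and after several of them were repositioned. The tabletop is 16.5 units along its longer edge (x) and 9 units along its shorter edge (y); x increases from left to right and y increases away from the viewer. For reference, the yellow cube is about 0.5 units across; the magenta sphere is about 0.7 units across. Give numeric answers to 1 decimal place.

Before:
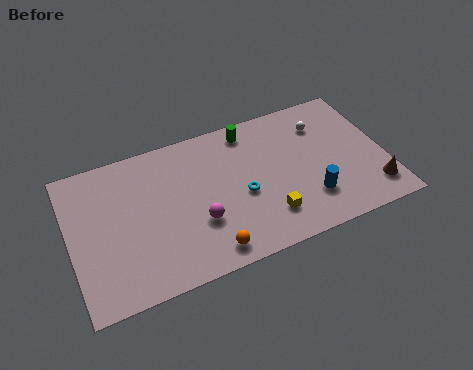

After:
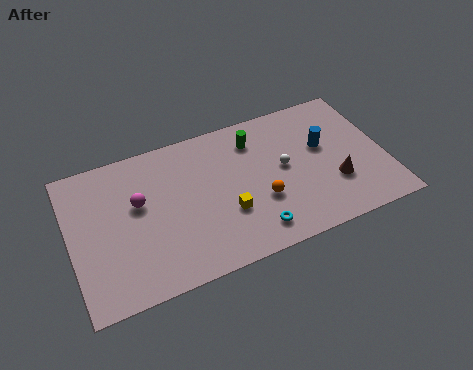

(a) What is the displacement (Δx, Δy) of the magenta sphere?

(-2.9, 2.3)

From the two frames, the magenta sphere sits at roughly (6.5, 3.1) before and (3.6, 5.4) after.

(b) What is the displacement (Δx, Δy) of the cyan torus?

(0.3, -2.4)

The cyan torus started near (8.9, 3.9) and ended near (9.2, 1.5).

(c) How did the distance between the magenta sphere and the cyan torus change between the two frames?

+4.3

They were about 2.5 units apart before and 6.8 after — 4.3 units further apart.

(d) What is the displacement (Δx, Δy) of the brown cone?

(-1.9, 1.1)

The brown cone was at about (15.6, 1.8) and moved to about (13.7, 2.9).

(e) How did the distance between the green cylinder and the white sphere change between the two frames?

-1.3

The distance was about 3.9 in the first image and 2.6 in the second, so they moved 1.3 units closer together.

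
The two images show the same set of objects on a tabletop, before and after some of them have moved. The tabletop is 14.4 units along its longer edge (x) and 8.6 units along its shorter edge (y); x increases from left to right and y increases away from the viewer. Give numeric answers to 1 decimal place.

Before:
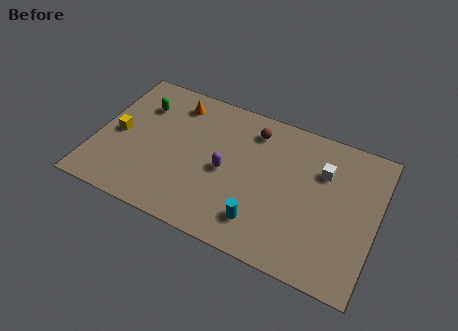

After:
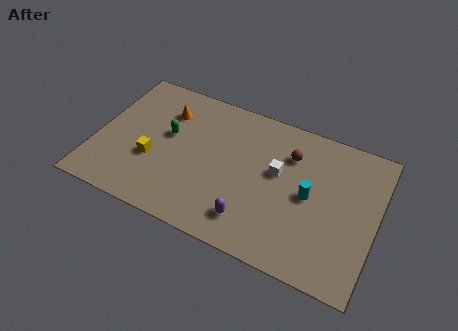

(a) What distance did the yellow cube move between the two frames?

2.1

The yellow cube was near (1.1, 4.1) before and (3.0, 3.2) after, so it travelled √(1.9² + 0.9²) ≈ 2.1 units.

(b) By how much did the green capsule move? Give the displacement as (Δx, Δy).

(1.6, -1.3)

The green capsule was at about (2.0, 6.3) and moved to about (3.6, 5.0).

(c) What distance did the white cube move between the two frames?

2.4

From (11.5, 6.0) to (9.3, 5.0), the white cube covered √(2.2² + 1.0²) ≈ 2.4 units.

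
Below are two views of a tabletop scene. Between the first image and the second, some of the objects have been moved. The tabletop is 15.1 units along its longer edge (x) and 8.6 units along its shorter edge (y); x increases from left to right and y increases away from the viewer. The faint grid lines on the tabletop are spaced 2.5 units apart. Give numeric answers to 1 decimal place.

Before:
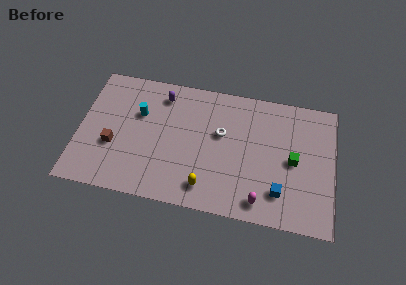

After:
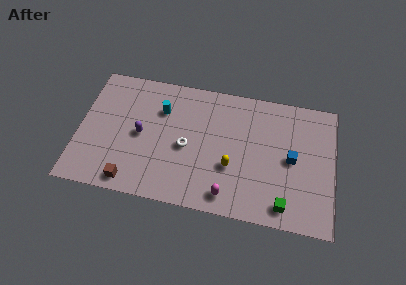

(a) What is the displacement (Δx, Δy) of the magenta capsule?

(-1.9, 0.0)

The magenta capsule was at about (10.9, 1.2) and moved to about (9.0, 1.2).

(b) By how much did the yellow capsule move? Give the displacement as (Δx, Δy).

(1.4, 1.6)

The yellow capsule started near (7.7, 1.5) and ended near (9.1, 3.1).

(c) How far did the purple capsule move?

3.1

The purple capsule was near (4.8, 7.1) before and (3.7, 4.2) after, so it travelled √(1.1² + 2.9²) ≈ 3.1 units.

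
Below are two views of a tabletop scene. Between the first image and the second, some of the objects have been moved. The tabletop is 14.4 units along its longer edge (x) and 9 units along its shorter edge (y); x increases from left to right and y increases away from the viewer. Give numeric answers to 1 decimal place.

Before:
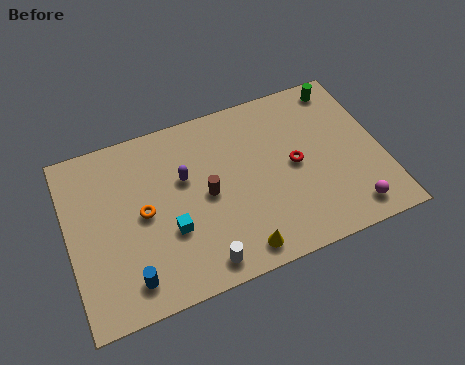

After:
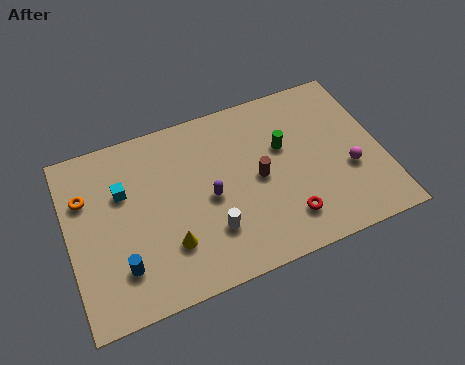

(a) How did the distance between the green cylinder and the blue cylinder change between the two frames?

-3.8

Before: roughly 12.3 units apart; after: 8.5. That's 3.8 units closer together.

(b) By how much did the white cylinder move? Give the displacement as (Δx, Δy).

(0.6, 1.4)

From the two frames, the white cylinder sits at roughly (5.7, 1.1) before and (6.3, 2.5) after.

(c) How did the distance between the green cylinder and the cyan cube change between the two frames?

-2.3

Before: roughly 9.7 units apart; after: 7.4. That's 2.3 units closer together.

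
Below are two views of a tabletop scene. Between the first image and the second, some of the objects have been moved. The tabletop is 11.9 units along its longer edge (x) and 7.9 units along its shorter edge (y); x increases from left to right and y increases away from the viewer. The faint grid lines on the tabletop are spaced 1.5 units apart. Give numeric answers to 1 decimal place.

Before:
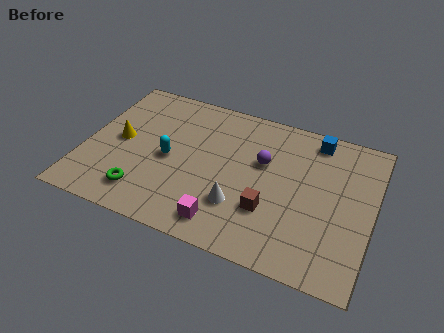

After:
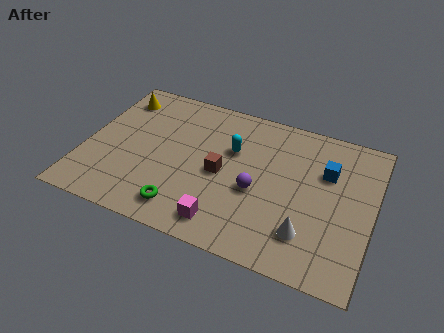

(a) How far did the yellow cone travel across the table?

2.4

The yellow cone moved from about (1.4, 4.0) to (1.0, 6.4), a distance of √(0.4² + 2.4²) ≈ 2.4.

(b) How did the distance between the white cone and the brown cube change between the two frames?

+2.9

They were about 1.2 units apart before and 4.1 after — 2.9 units further apart.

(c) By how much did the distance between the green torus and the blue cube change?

-1.7

Before: roughly 8.5 units apart; after: 6.8. That's 1.7 units closer together.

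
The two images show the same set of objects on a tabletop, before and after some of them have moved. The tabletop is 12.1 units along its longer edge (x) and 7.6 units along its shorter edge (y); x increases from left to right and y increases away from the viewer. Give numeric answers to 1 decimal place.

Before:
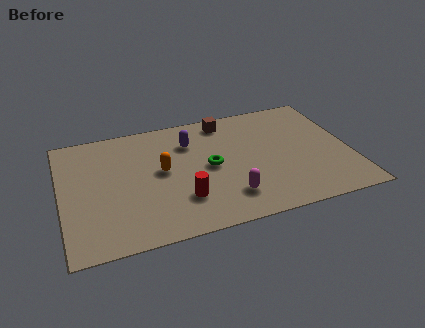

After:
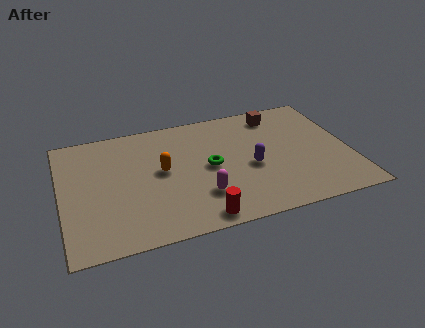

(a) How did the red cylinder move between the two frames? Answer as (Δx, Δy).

(0.6, -1.3)

The red cylinder was at about (4.9, 2.1) and moved to about (5.5, 0.8).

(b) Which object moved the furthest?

the purple capsule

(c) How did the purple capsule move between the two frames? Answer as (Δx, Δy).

(2.4, -2.3)

The purple capsule was at about (5.5, 5.6) and moved to about (7.9, 3.3).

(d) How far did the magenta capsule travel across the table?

1.2

The magenta capsule moved from about (6.8, 1.7) to (5.7, 2.1), a distance of √(1.1² + 0.4²) ≈ 1.2.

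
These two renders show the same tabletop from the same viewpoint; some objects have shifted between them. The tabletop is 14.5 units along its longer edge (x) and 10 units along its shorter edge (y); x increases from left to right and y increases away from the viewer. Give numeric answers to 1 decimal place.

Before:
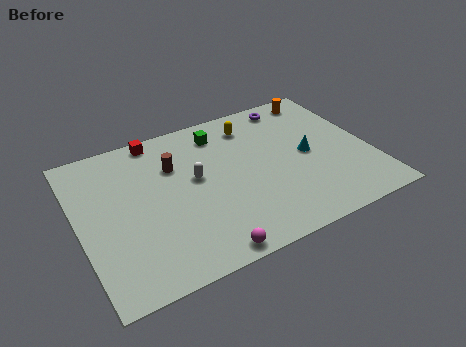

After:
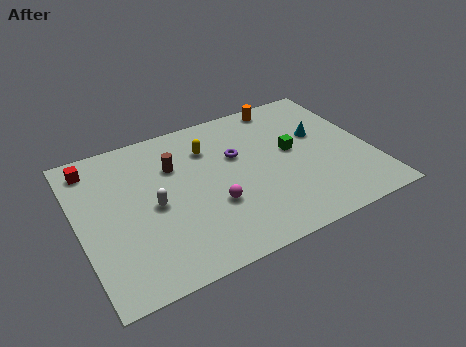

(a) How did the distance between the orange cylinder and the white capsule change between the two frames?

+0.8

They were about 7.6 units apart before and 8.4 after — 0.8 units further apart.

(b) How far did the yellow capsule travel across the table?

2.4

The yellow capsule was near (9.0, 8.1) before and (6.7, 7.4) after, so it travelled √(2.3² + 0.7²) ≈ 2.4 units.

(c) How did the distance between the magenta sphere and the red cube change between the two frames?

-1.0

They were about 8.4 units apart before and 7.4 after — 1.0 units closer together.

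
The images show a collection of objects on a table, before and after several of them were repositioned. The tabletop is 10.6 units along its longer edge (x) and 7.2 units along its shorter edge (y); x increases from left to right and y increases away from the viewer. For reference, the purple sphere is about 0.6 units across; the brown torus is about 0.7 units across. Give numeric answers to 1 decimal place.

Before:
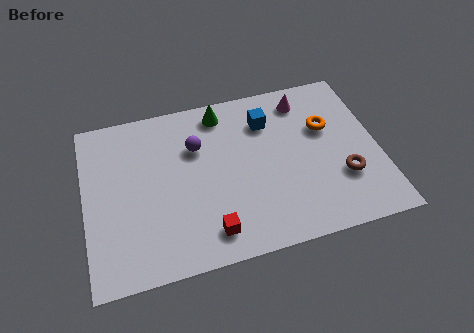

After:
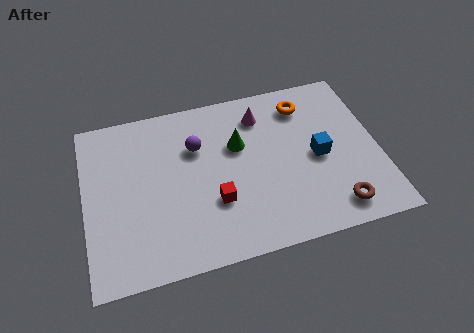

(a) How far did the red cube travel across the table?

1.2

From (4.3, 1.2) to (4.6, 2.4), the red cube covered √(0.3² + 1.2²) ≈ 1.2 units.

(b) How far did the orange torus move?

1.4

The orange torus moved from about (8.8, 4.6) to (8.1, 5.8), a distance of √(0.7² + 1.2²) ≈ 1.4.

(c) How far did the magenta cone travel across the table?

1.6

From (8.1, 6.0) to (6.5, 5.7), the magenta cone covered √(1.6² + 0.3²) ≈ 1.6 units.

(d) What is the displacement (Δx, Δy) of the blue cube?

(1.7, -2.0)

The blue cube started near (6.7, 5.4) and ended near (8.4, 3.4).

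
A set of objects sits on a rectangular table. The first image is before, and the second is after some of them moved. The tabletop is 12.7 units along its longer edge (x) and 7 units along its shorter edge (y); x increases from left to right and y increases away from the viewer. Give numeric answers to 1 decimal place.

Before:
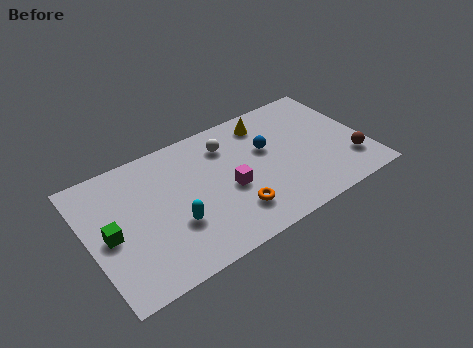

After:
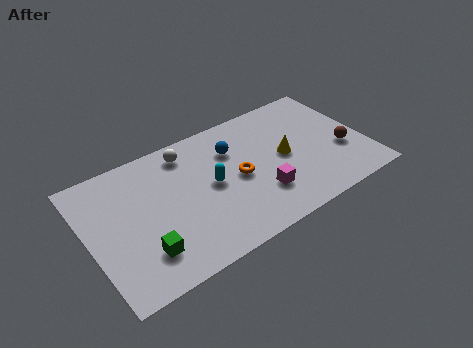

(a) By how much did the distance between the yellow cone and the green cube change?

-1.0

Before: roughly 8.0 units apart; after: 7.0. That's 1.0 units closer together.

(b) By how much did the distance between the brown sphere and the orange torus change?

-0.6

They were about 5.5 units apart before and 4.9 after — 0.6 units closer together.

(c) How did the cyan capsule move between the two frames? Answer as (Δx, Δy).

(1.9, 1.2)

The cyan capsule started near (3.7, 2.4) and ended near (5.6, 3.6).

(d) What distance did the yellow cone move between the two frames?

2.4

The yellow cone was near (8.5, 5.8) before and (9.0, 3.5) after, so it travelled √(0.5² + 2.3²) ≈ 2.4 units.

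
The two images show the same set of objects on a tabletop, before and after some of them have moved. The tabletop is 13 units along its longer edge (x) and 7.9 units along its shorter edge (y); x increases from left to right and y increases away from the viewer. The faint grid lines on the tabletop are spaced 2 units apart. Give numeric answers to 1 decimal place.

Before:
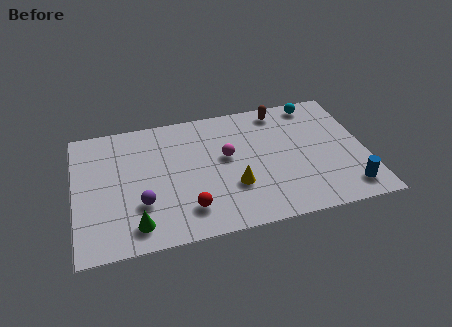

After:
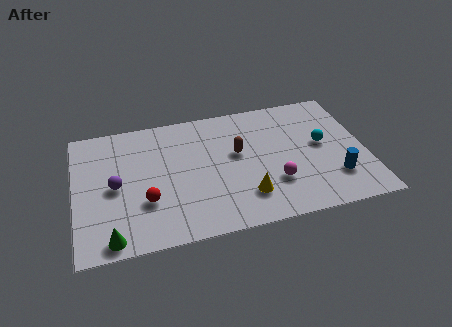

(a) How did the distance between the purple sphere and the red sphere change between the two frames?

-0.4

The distance was about 2.2 in the first image and 1.8 in the second, so they moved 0.4 units closer together.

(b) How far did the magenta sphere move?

2.9

The magenta sphere was near (6.8, 4.5) before and (8.8, 2.4) after, so it travelled √(2.0² + 2.1²) ≈ 2.9 units.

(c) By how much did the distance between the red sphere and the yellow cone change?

+2.2

They were about 2.3 units apart before and 4.5 after — 2.2 units further apart.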